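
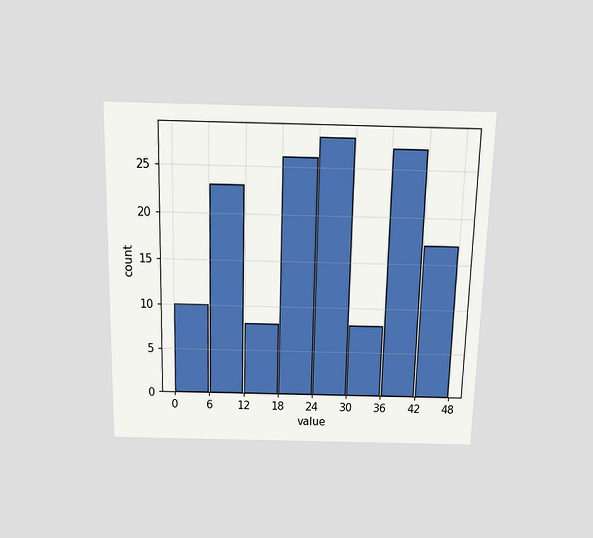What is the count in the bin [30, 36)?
8

The chart is viewed slightly from above. The [30, 36) bin has height 8.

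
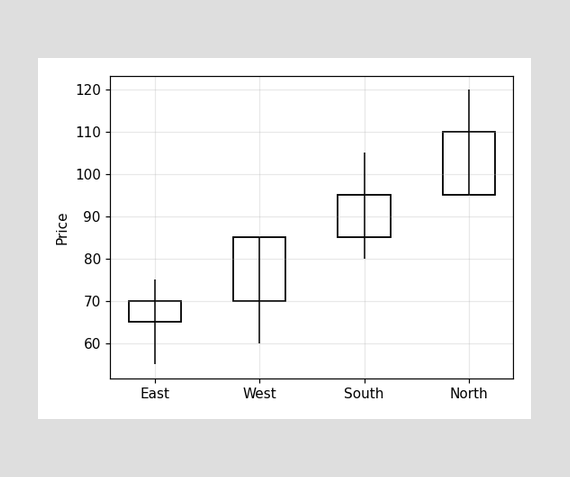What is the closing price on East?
70

The East candle closes at 70.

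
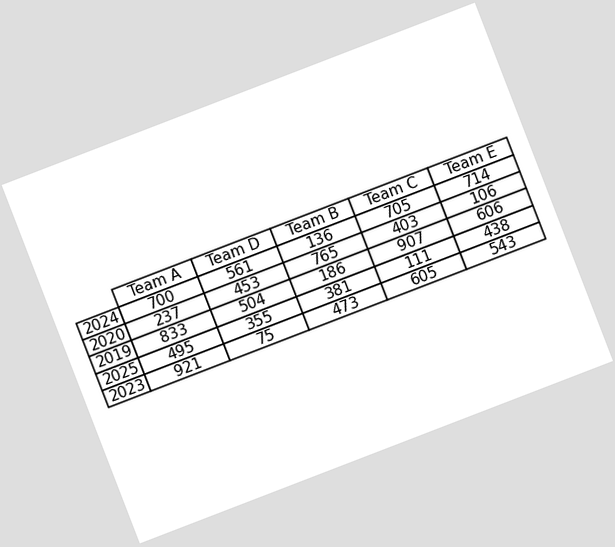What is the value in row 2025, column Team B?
The chart is tilted about 21° counter-clockwise. The (2025, Team B) cell reads 381.

381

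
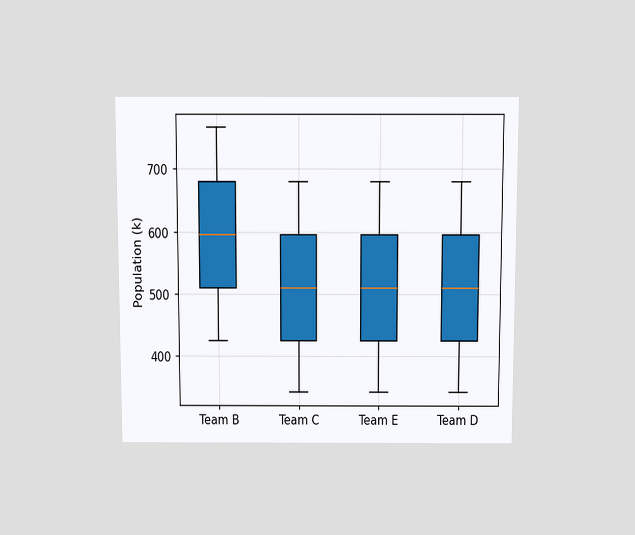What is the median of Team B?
595k

The chart is viewed slightly from above. The median line in the Team B box sits at 595k.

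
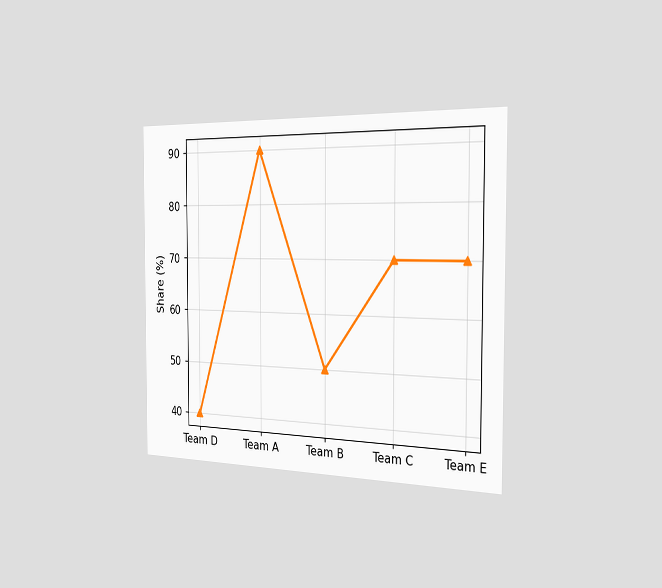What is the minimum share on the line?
The chart is viewed slightly from the right. The lowest point is at Team D, and reading across to the y-axis gives 40%.

40%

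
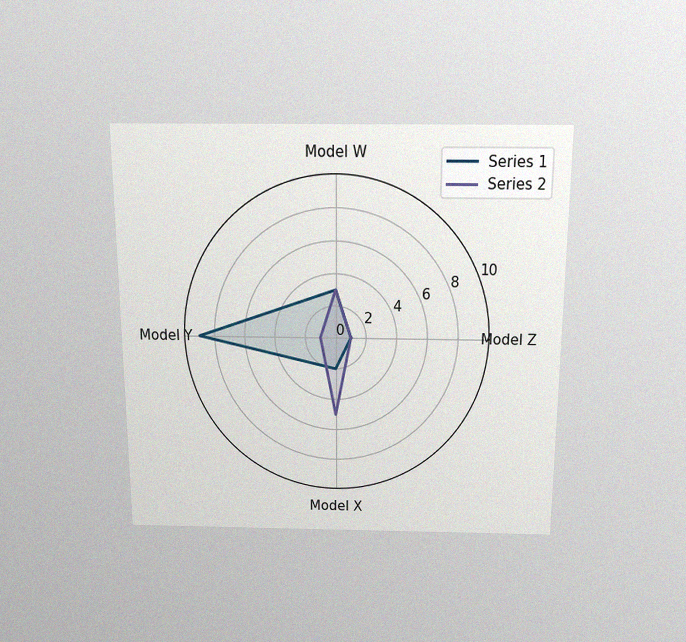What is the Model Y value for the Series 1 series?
9

The chart is viewed slightly from above, with some photo noise. On the Model Y axis, Series 1 reaches 9.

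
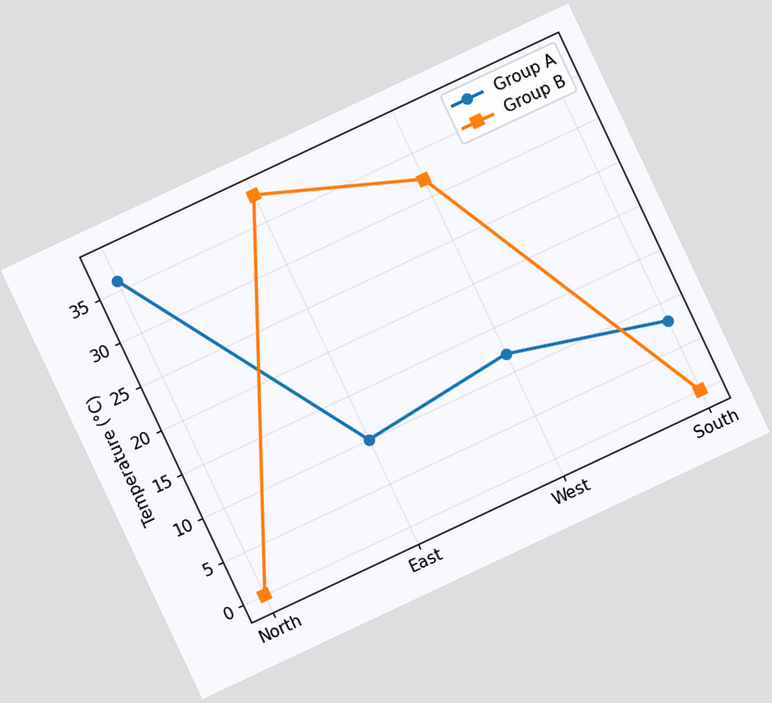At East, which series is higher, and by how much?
Group B, by 28°C

The chart is tilted about 25° counter-clockwise. At East, Group B sits above the other line by 28°C.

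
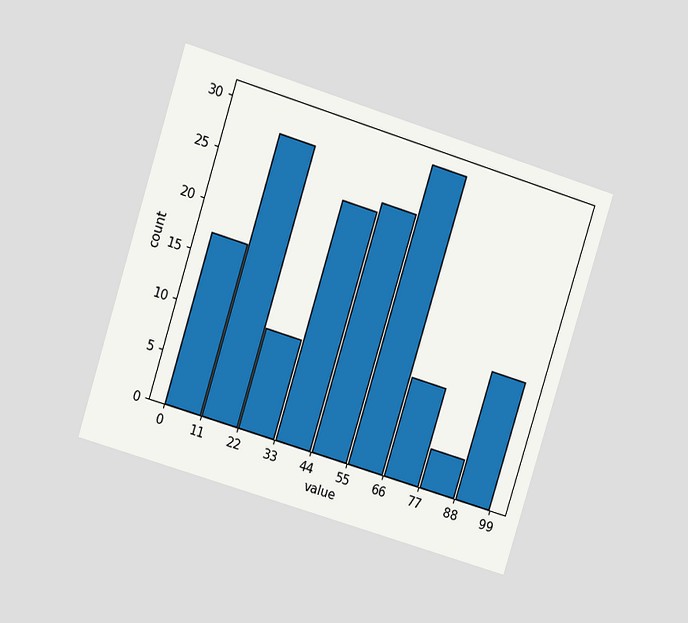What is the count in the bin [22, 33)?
10

The chart is tilted about 17° clockwise and viewed at a slight angle. The [22, 33) bin has height 10.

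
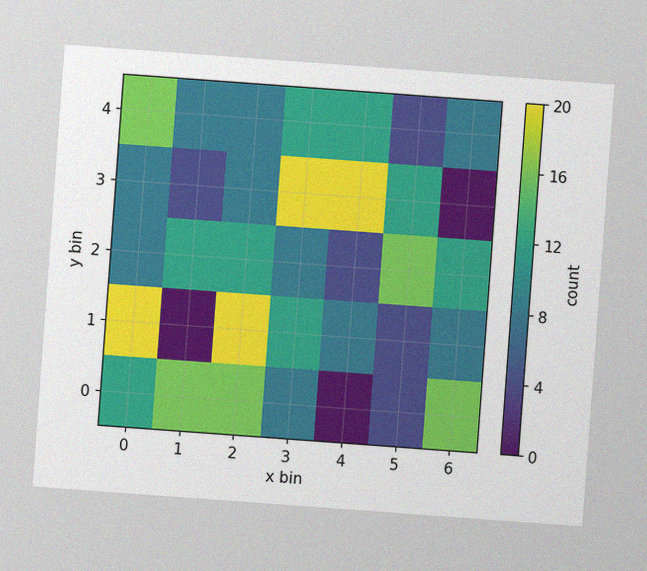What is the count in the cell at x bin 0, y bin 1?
The chart is tilted about 4° clockwise, with some photo noise. Matching the cell (0, 1) against the colorbar gives 20.

20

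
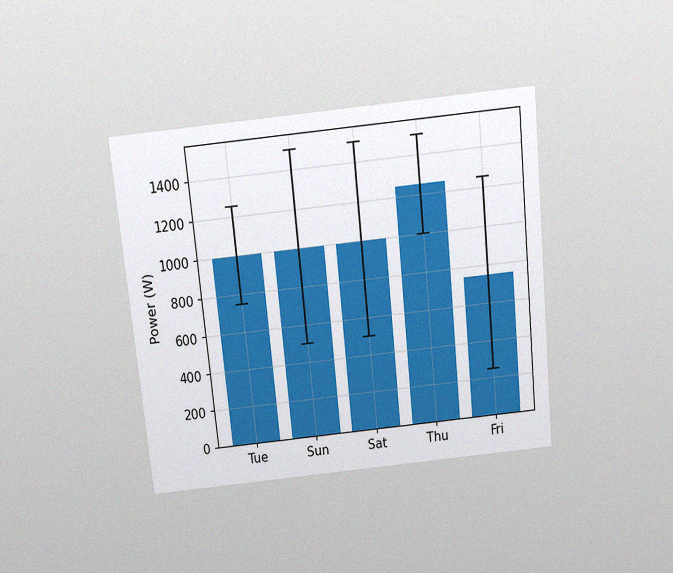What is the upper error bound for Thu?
1500W

The chart is tilted about 6° counter-clockwise and viewed slightly from above, with some photo noise. The Thu bar's upper whisker reaches 1500W.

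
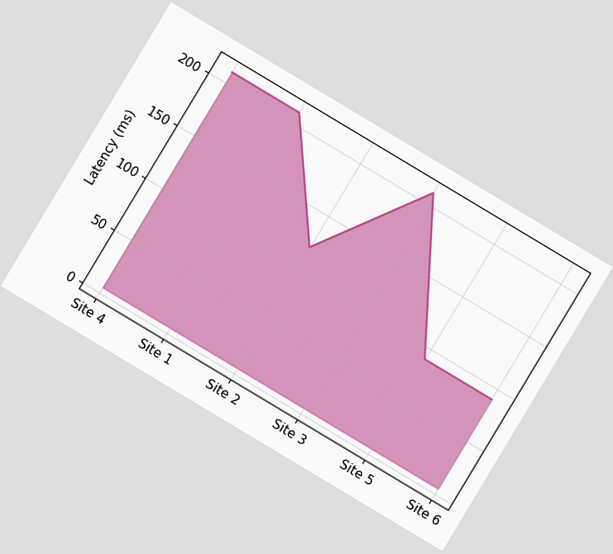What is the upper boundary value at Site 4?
The chart is tilted about 31° clockwise. At Site 4 the upper boundary is at 210ms.

210ms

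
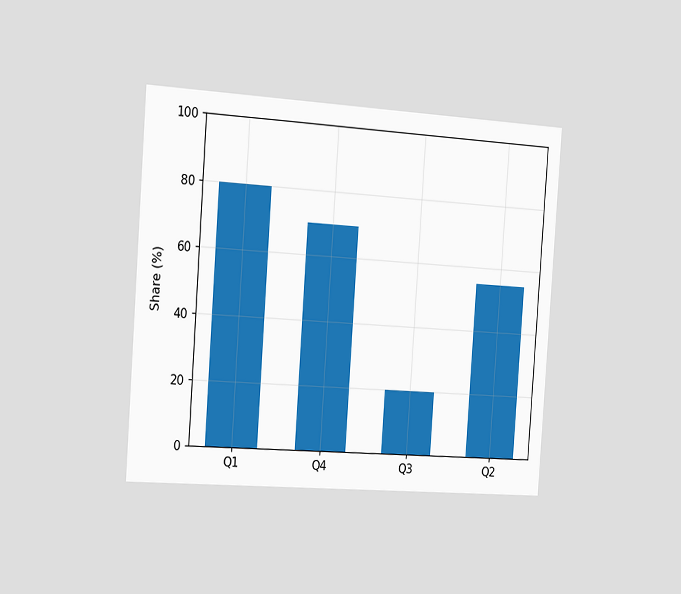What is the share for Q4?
70%

The chart is tilted about 4° clockwise and viewed slightly from the left. Reading along the chart's y-axis, the Q4 bar reaches 70%.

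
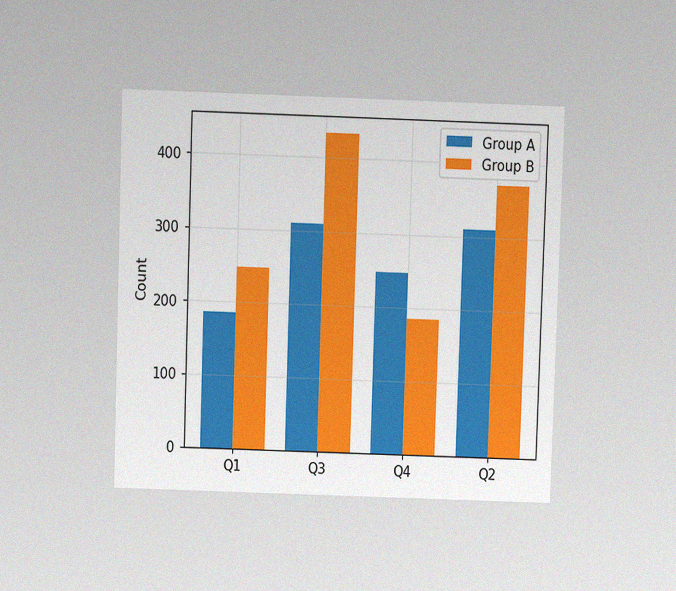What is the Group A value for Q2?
The chart is viewed at a slight angle, with some photo noise. The Group A bar at Q2 reaches 310 on the y-axis.

310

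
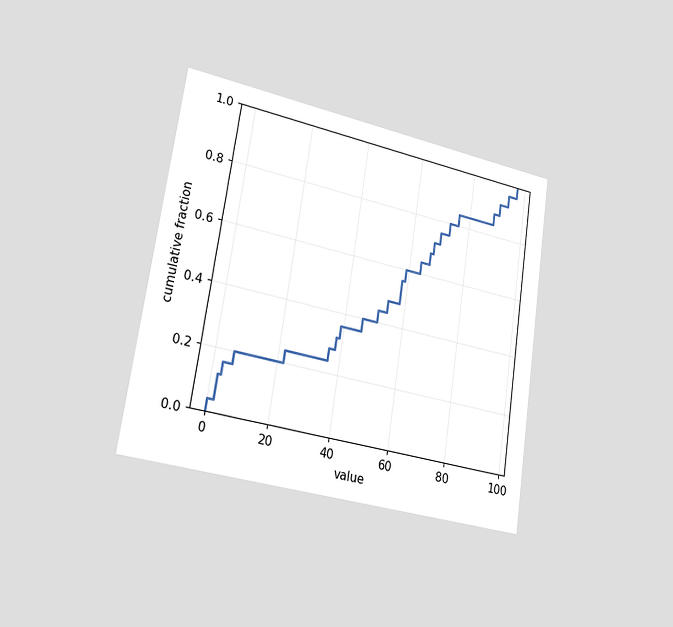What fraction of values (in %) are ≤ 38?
32%

The chart is tilted about 8° clockwise and viewed slightly from the left. At x=38 the ECDF step is at 32%.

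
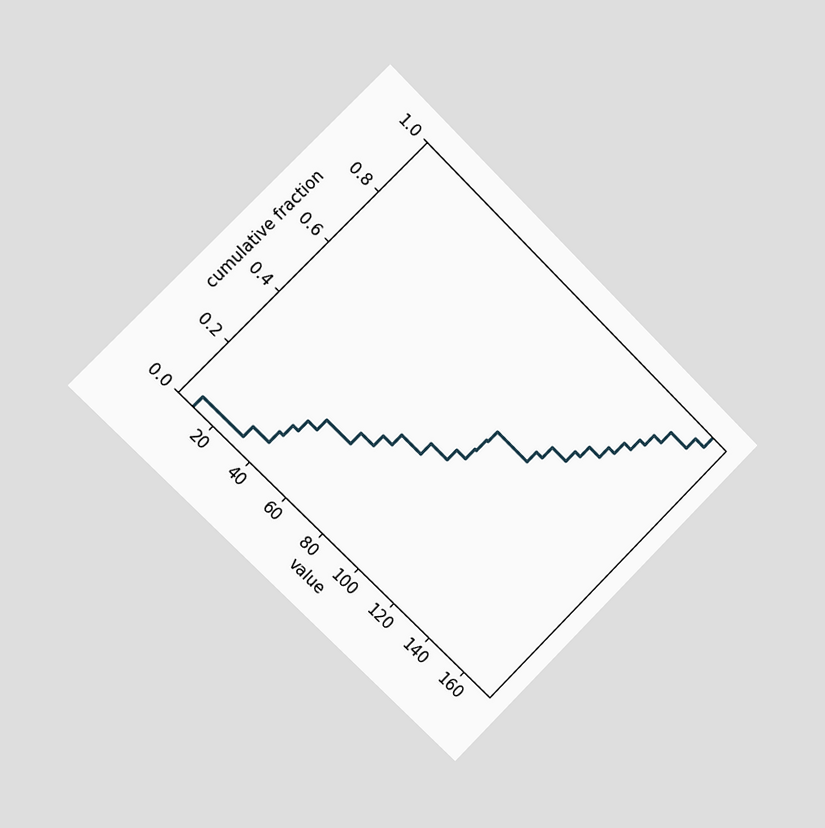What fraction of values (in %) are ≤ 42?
16%

The chart is tilted about 45° clockwise and viewed slightly from the left. At x=42 the ECDF step is at 16%.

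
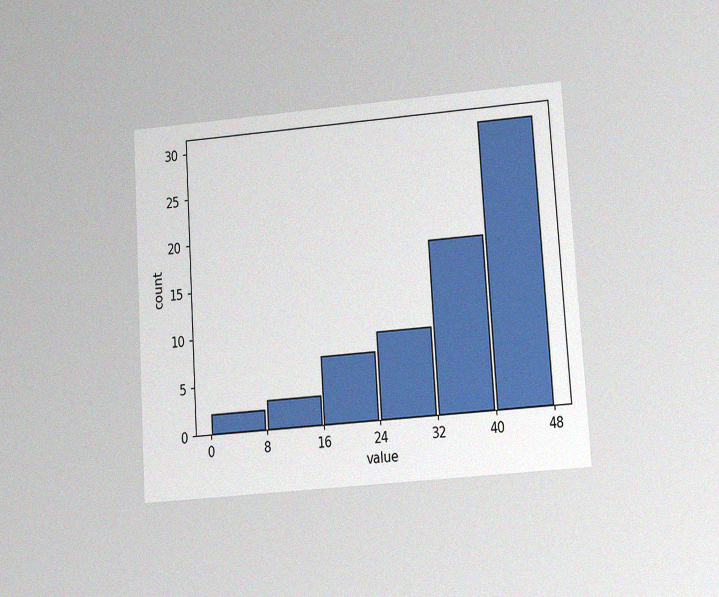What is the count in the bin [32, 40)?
The chart is tilted about 4° counter-clockwise and viewed at a slight angle, with some photo noise. The [32, 40) bin has height 18.

18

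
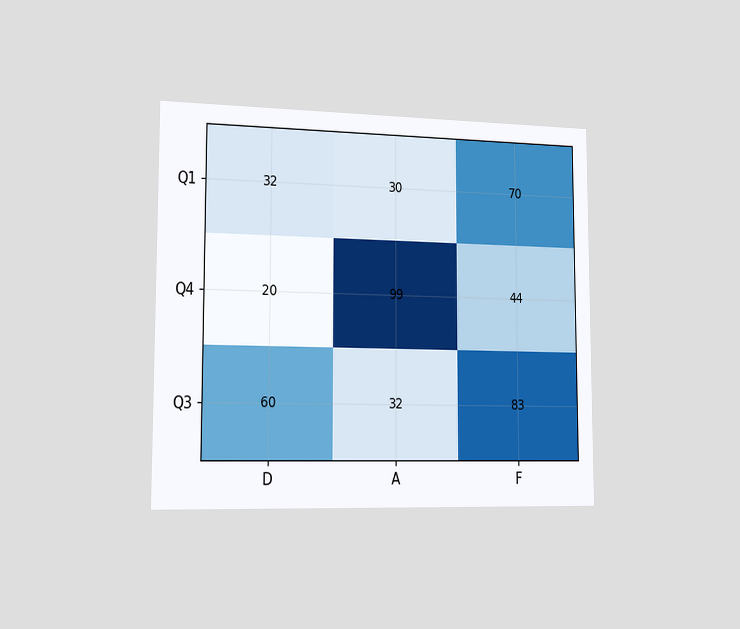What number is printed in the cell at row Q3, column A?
32

The chart is viewed slightly from the left. The (Q3, A) cell reads 32.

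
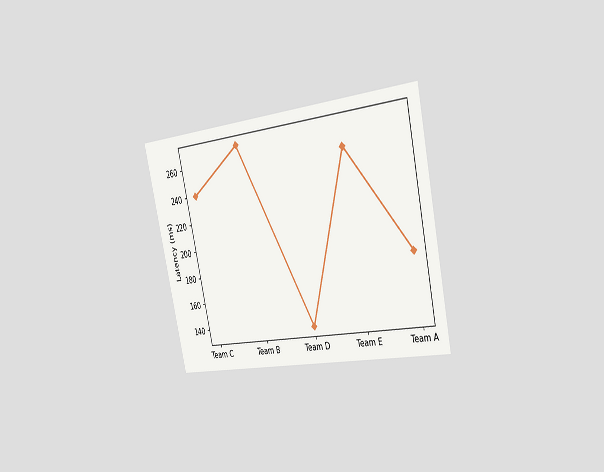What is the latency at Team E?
The chart is tilted about 12° counter-clockwise and viewed slightly from the right. At Team E, the line is at 255ms.

255ms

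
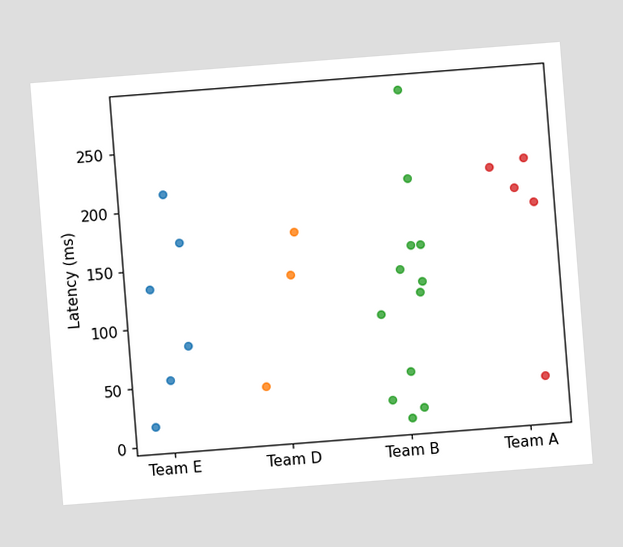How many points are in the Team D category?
3

The chart is tilted about 4° counter-clockwise. Counting the markers in the Team D column gives 3.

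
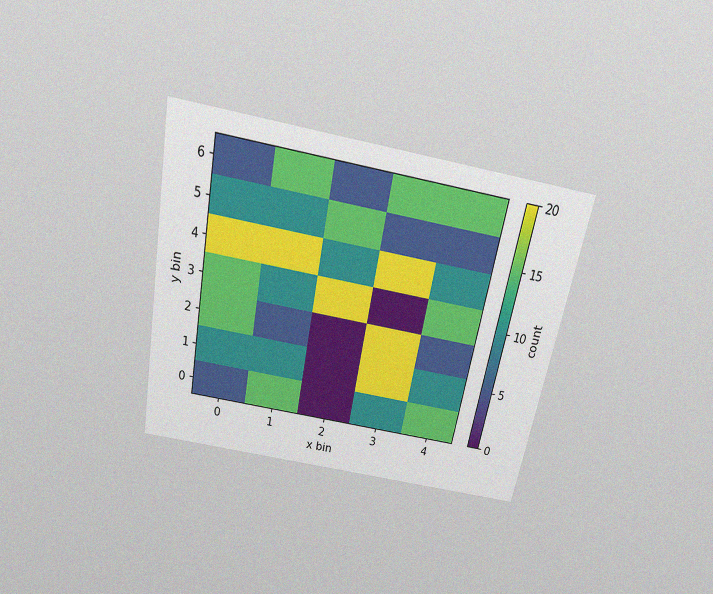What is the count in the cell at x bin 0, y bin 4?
The chart is tilted about 11° clockwise and viewed slightly from above, with some photo noise. Matching the cell (0, 4) against the colorbar gives 20.

20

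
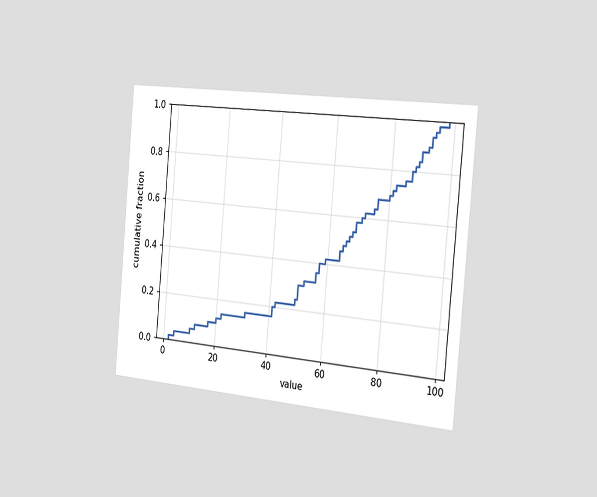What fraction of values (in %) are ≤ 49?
24%

The chart is tilted about 5° clockwise and viewed slightly from the right. At x=49 the ECDF step is at 24%.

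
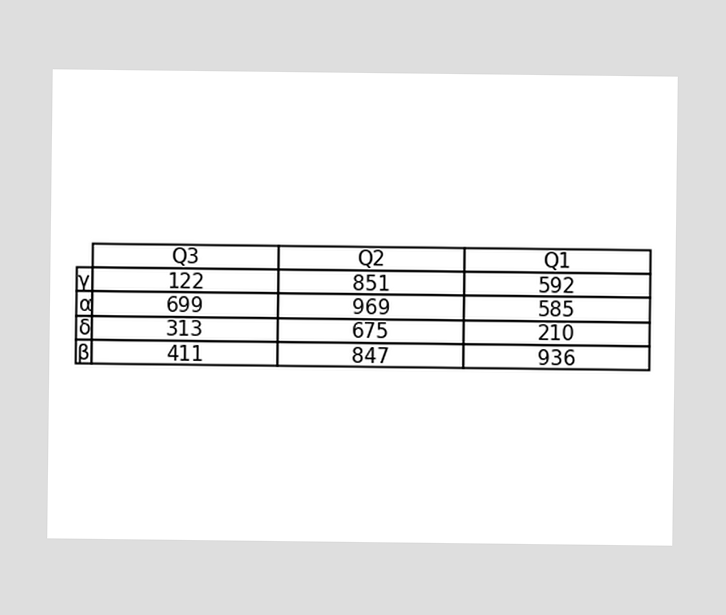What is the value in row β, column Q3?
The (β, Q3) cell reads 411.

411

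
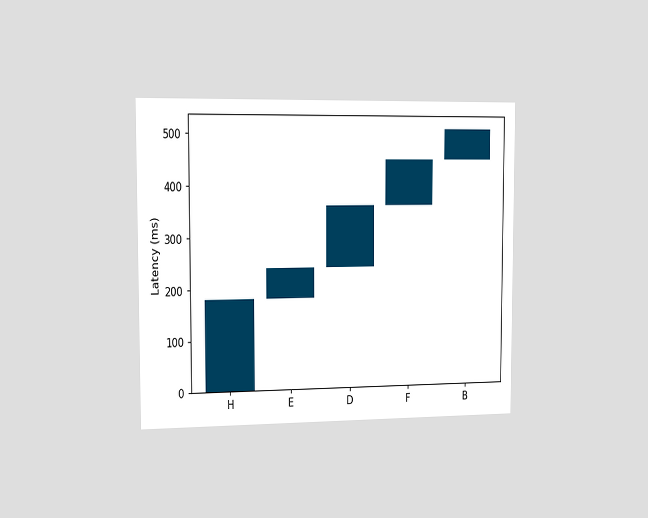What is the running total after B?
The chart is viewed slightly from the left. After B the running total reaches 510ms.

510ms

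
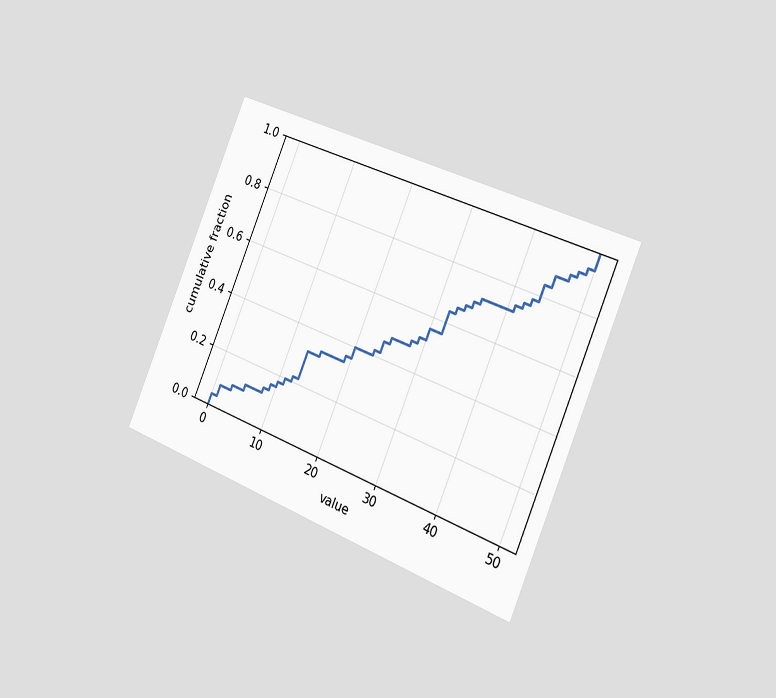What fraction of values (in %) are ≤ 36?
The chart is tilted about 23° clockwise and viewed slightly from the right. At x=36 the ECDF step is at 72%.

72%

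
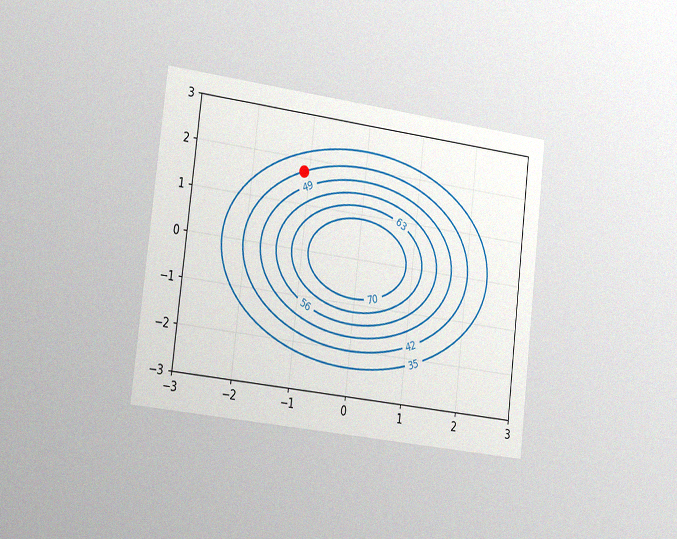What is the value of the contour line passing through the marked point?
42

The chart is tilted about 7° clockwise and viewed slightly from the left, with some photo noise. The marked point sits on the contour labelled 42.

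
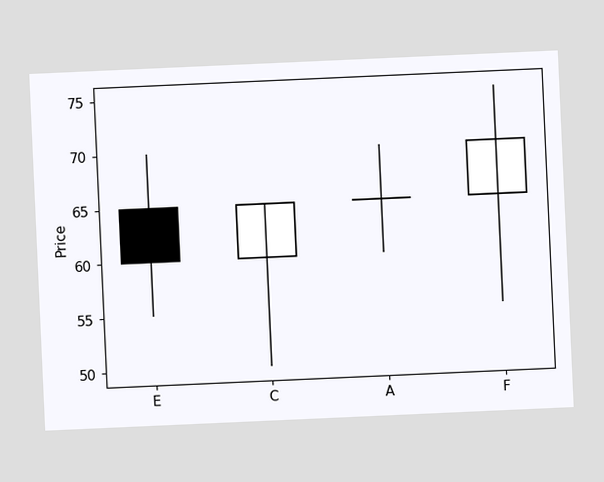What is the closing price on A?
The chart is tilted about 3° counter-clockwise. The A candle closes at 65.

65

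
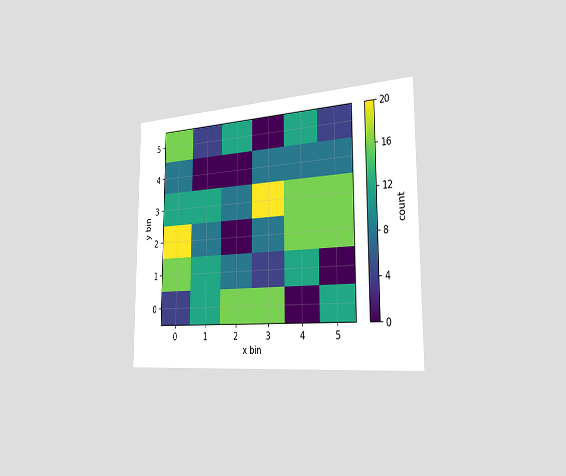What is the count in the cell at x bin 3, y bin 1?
4

The chart is viewed slightly from the right. Matching the cell (3, 1) against the colorbar gives 4.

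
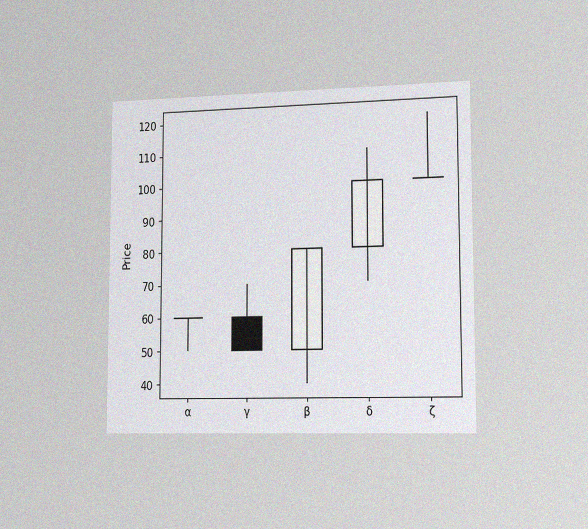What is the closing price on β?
80

The chart is viewed slightly from the right, with some photo noise. The β candle closes at 80.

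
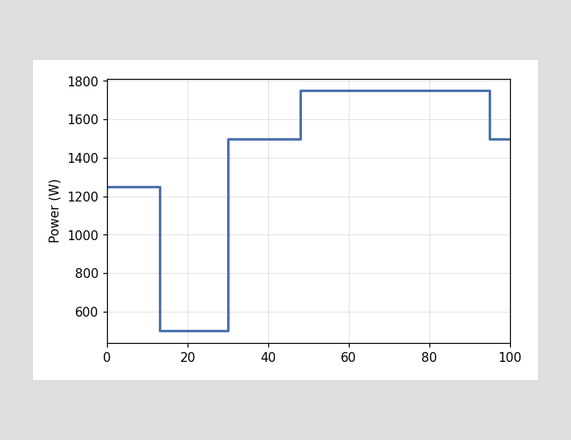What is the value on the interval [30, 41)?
On [30, 41) the step sits at 1500W.

1500W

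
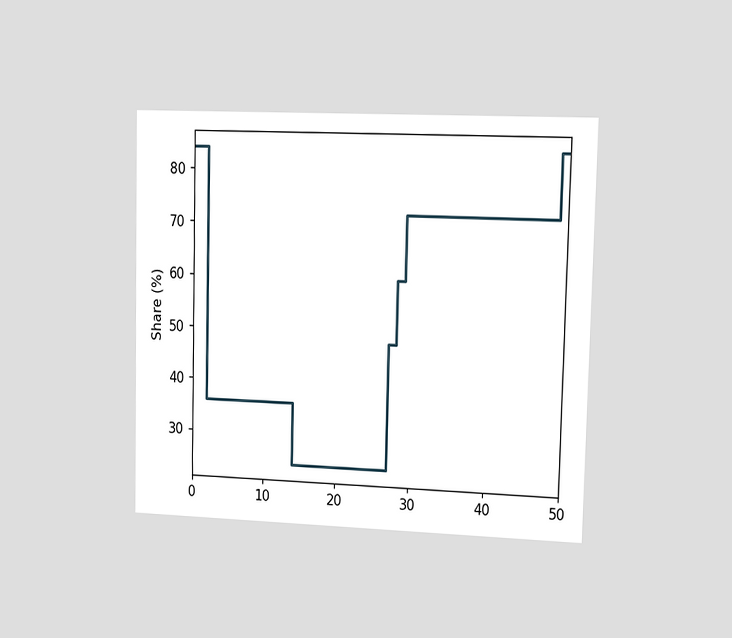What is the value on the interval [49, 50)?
The chart is viewed slightly from the right. On [49, 50) the step sits at 84%.

84%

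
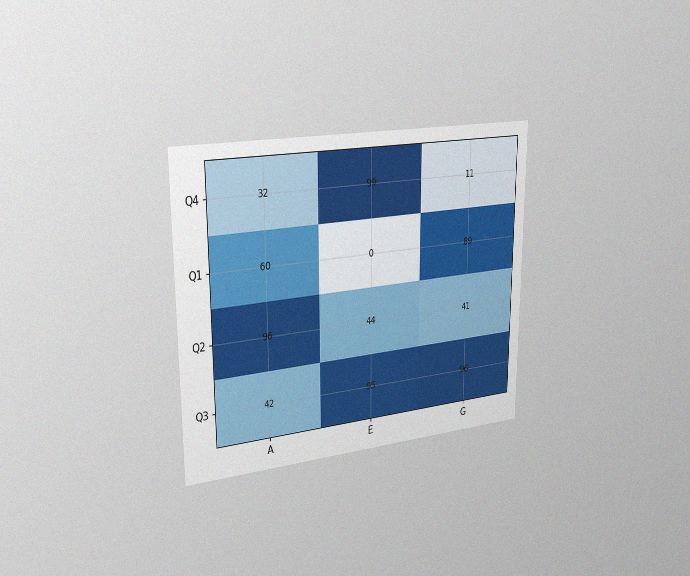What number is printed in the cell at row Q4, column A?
32

The chart is viewed slightly from the left, with some photo noise. The (Q4, A) cell reads 32.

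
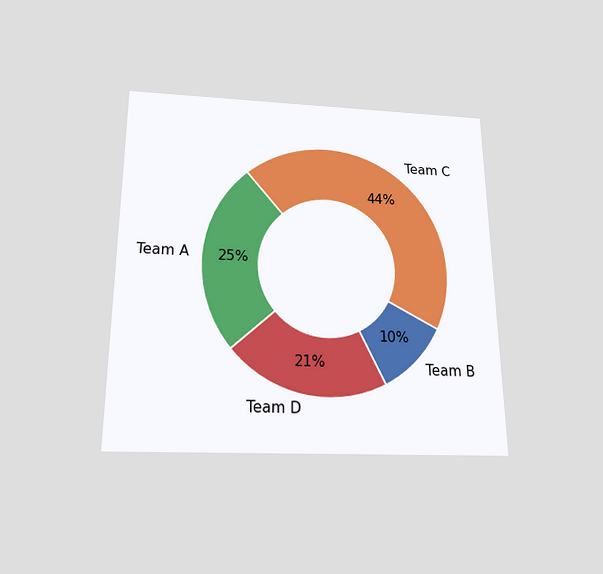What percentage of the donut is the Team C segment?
44%

The chart is viewed slightly from below. The Team C segment takes up 44% of the ring.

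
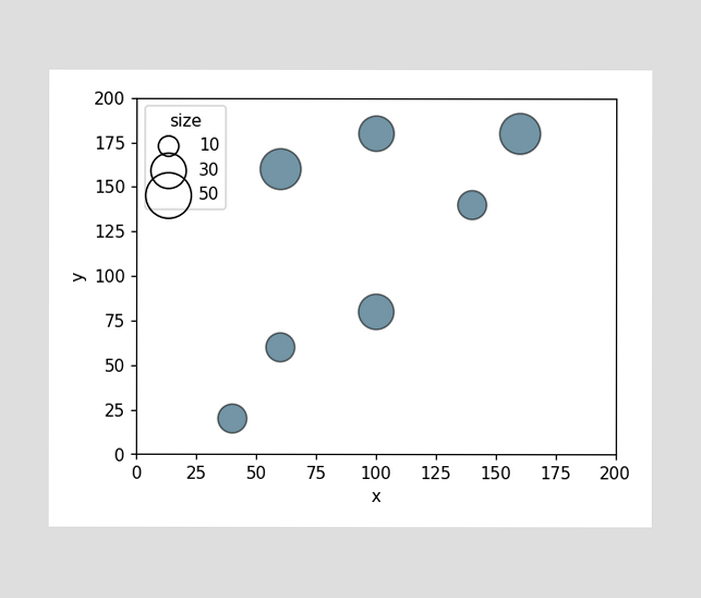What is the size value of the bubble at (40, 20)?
20

Matching the bubble at (40, 20) against the size legend gives 20.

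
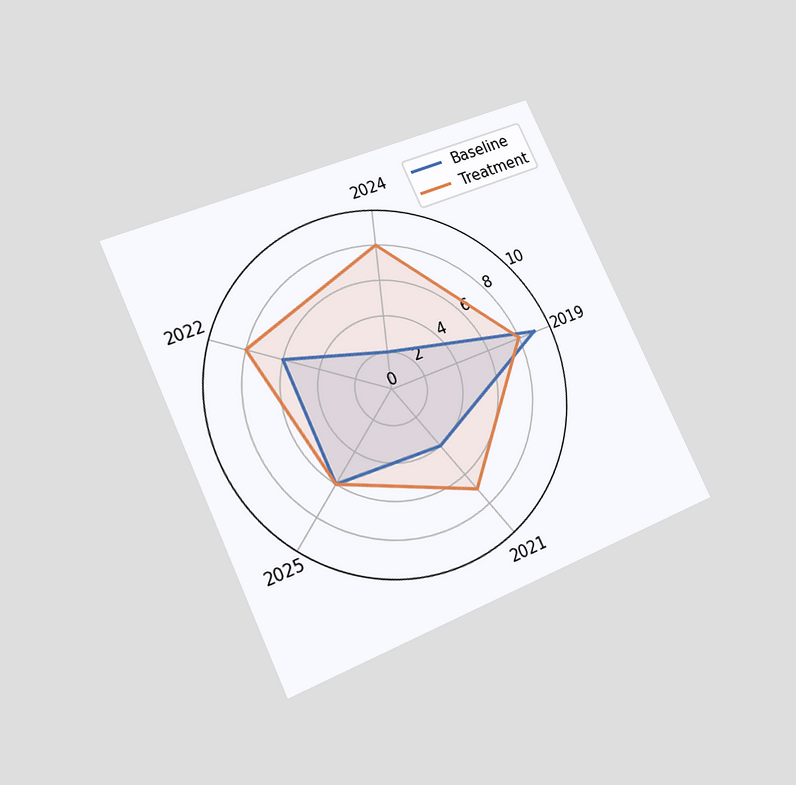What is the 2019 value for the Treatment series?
The chart is tilted about 25° counter-clockwise and viewed at a slight angle. On the 2019 axis, Treatment reaches 8.

8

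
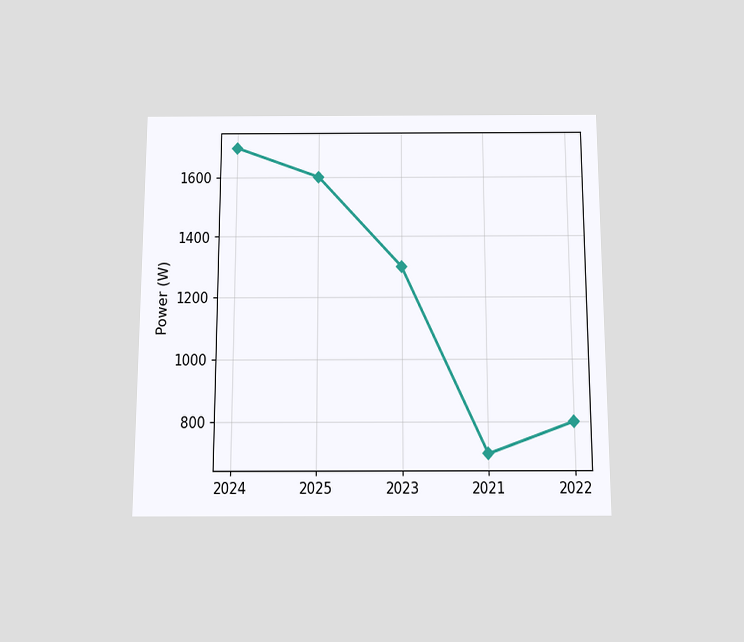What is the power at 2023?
1300W

The chart is viewed slightly from below. At 2023, the line is at 1300W.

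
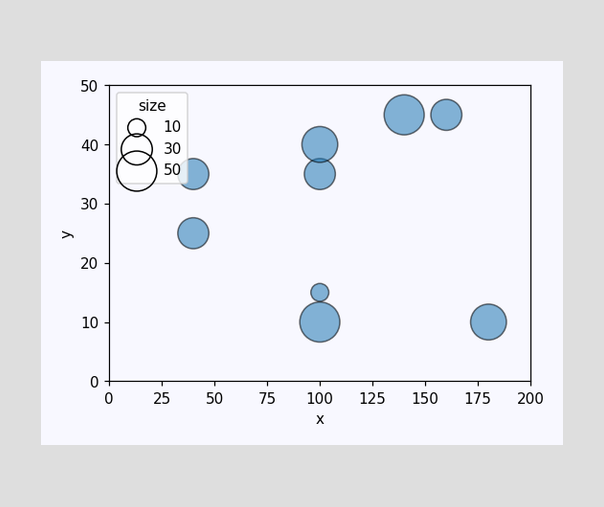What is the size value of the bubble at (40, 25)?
30

Matching the bubble at (40, 25) against the size legend gives 30.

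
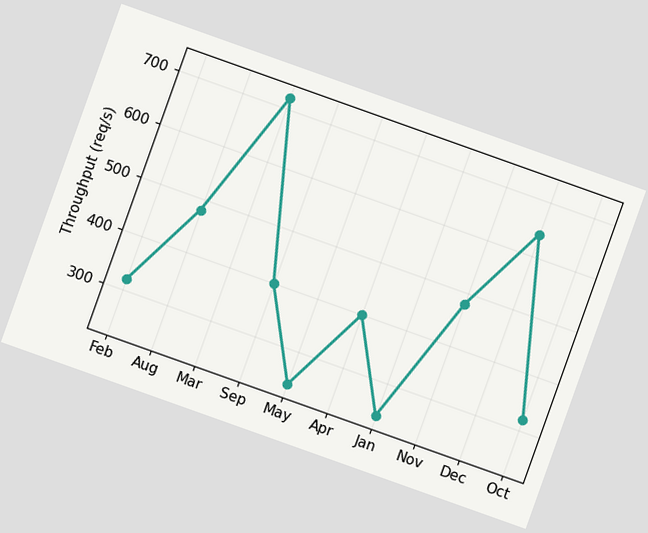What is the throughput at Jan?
240req/s

The chart is tilted about 20° clockwise. At Jan, the line is at 240req/s.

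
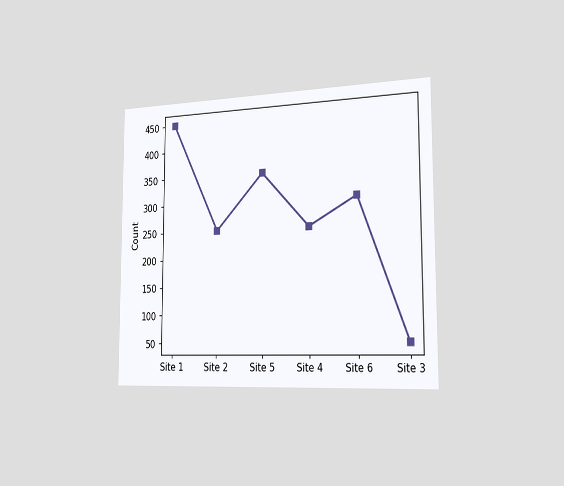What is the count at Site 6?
The chart is viewed slightly from the right. At Site 6, the line is at 300.

300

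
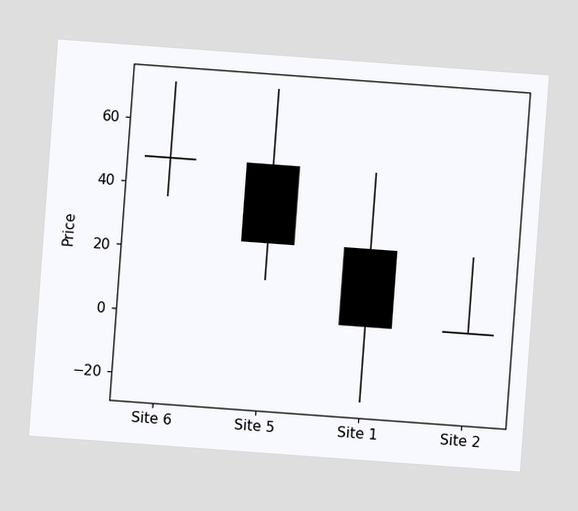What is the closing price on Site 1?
The chart is tilted about 4° clockwise. The Site 1 candle closes at 0.

0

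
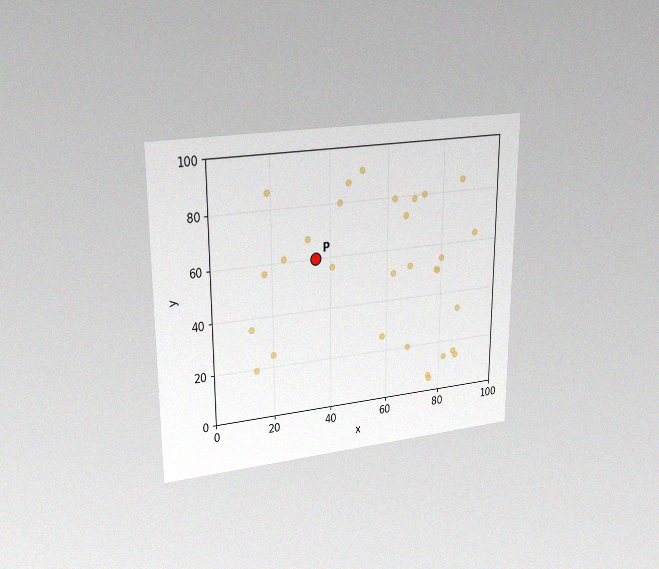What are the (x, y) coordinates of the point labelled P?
The chart is viewed at a slight angle, with some photo noise. Following the gridlines from P to each axis, P sits at (35, 60).

(35, 60)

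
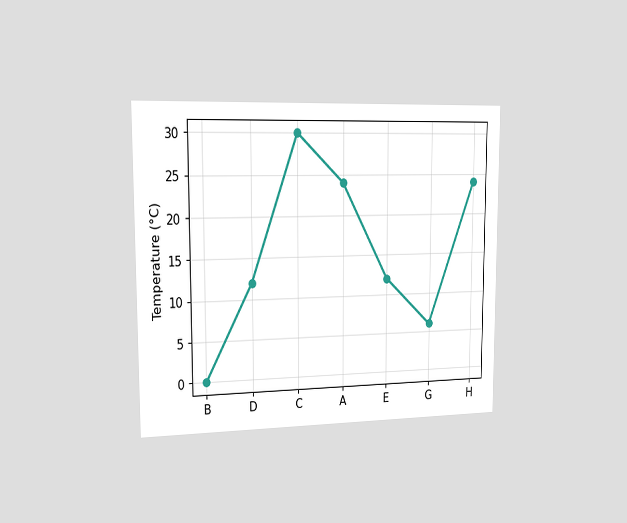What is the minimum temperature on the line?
The chart is viewed slightly from the left. The lowest point is at B, and reading across to the y-axis gives 0°C.

0°C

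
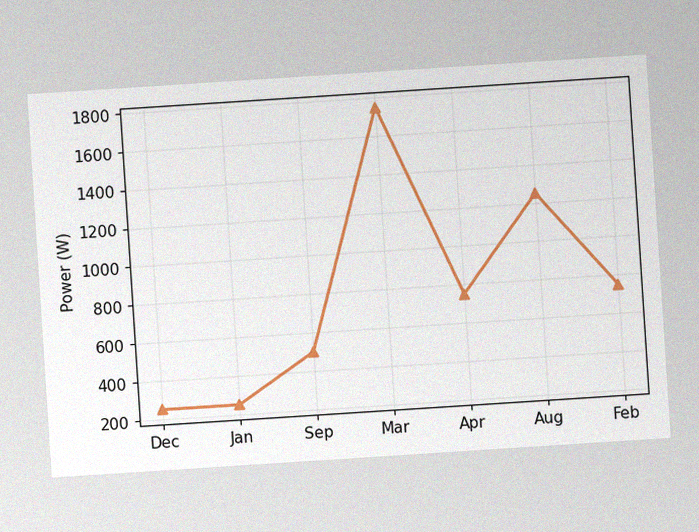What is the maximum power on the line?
1750W

The chart is tilted about 4° counter-clockwise, with some photo noise. The highest point is at Mar, and reading across to the y-axis gives 1750W.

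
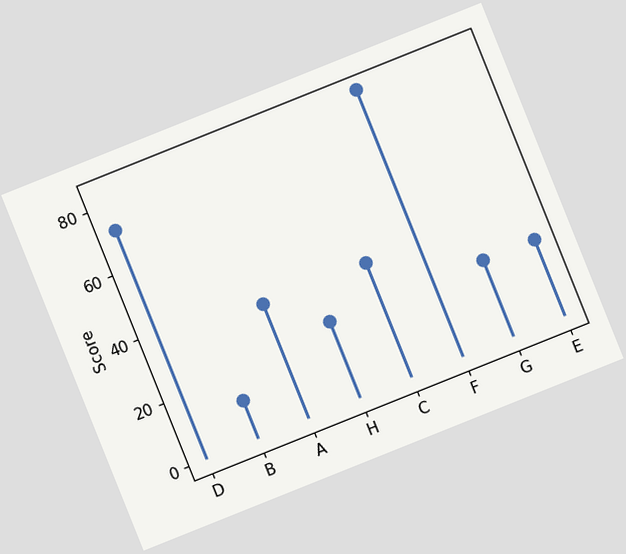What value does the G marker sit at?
24

The chart is tilted about 22° counter-clockwise. The G marker sits at 24.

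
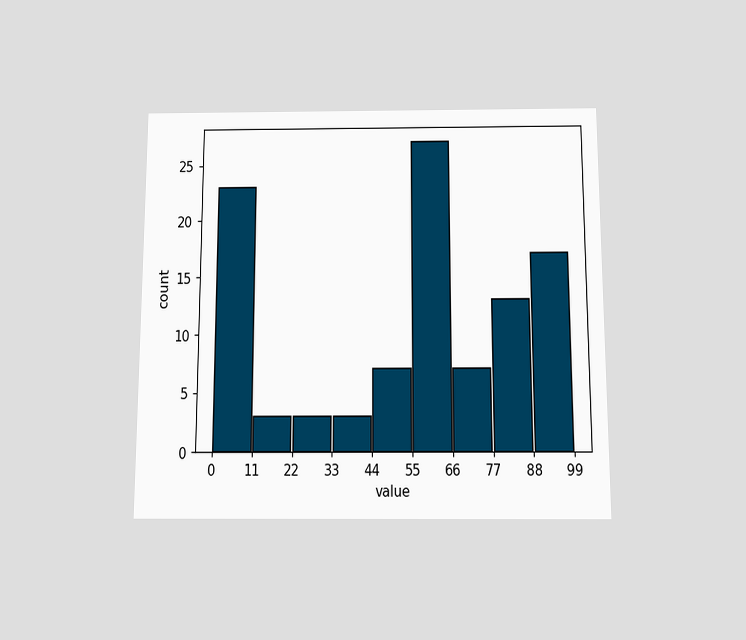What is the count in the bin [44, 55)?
7

The chart is viewed slightly from below. The [44, 55) bin has height 7.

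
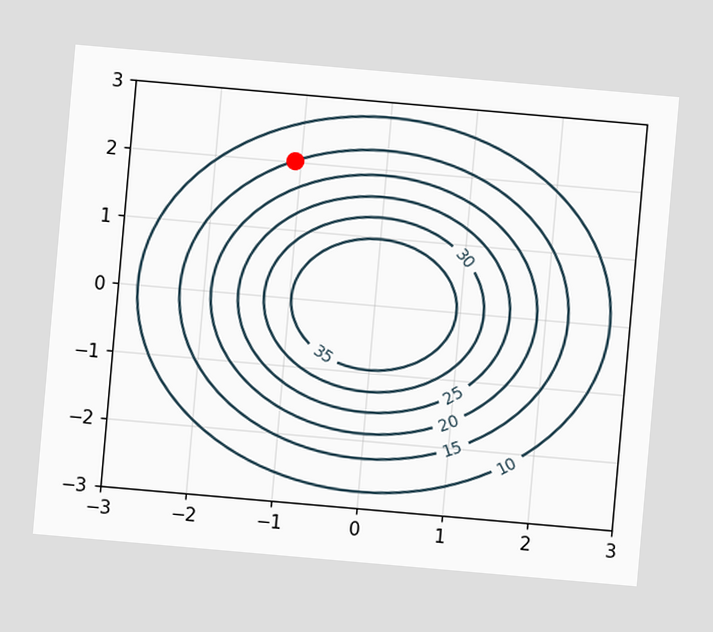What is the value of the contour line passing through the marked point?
15

The chart is tilted about 5° clockwise. The marked point sits on the contour labelled 15.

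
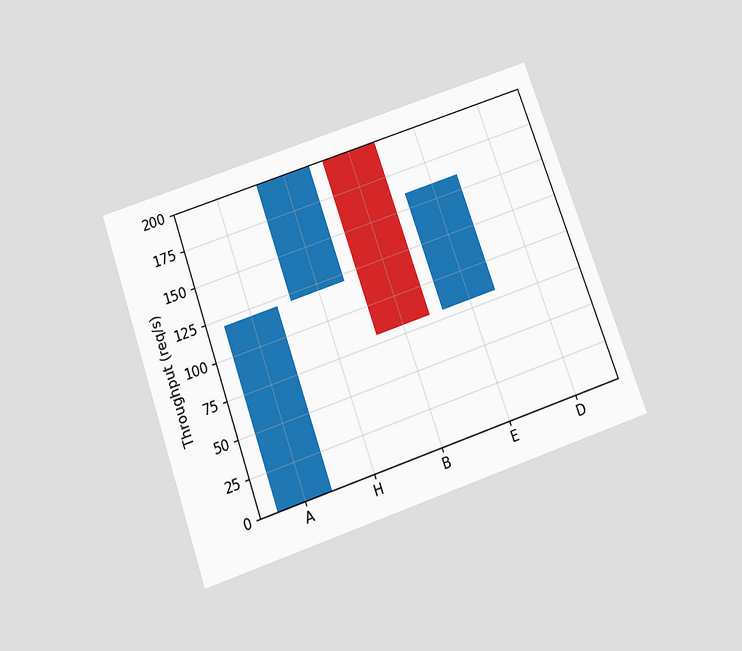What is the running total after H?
The chart is tilted about 19° counter-clockwise and viewed slightly from below. After H the running total reaches 200req/s.

200req/s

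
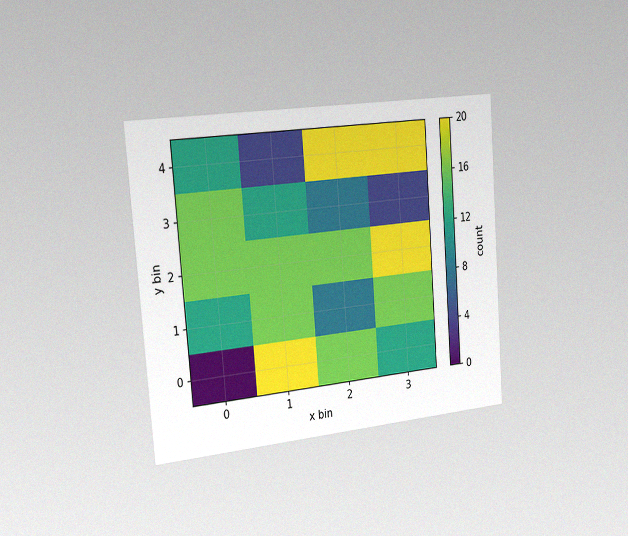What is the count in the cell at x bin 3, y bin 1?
The chart is tilted about 4° counter-clockwise and viewed slightly from the left, with some photo noise. Matching the cell (3, 1) against the colorbar gives 16.

16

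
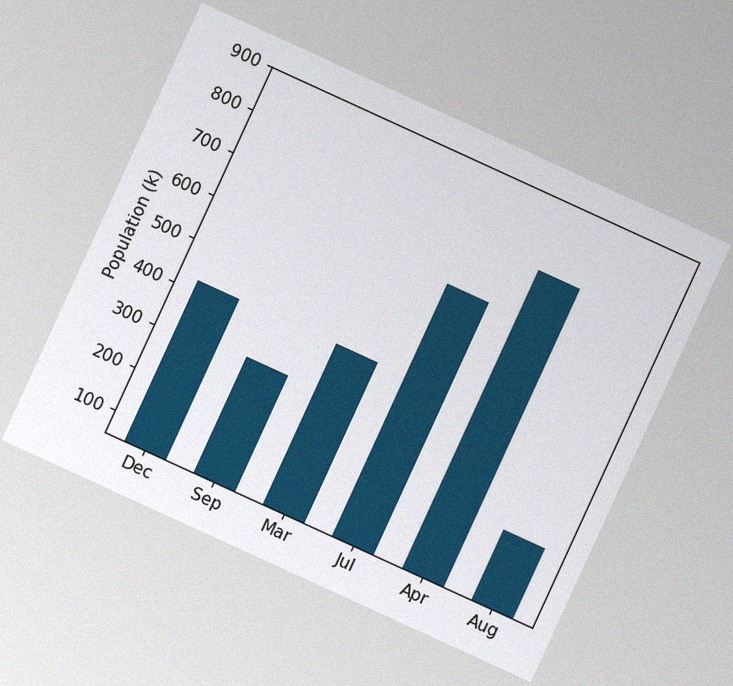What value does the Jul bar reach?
The chart is tilted about 25° clockwise, with some photo noise. Reading along the chart's y-axis, the Jul bar reaches 636k.

636k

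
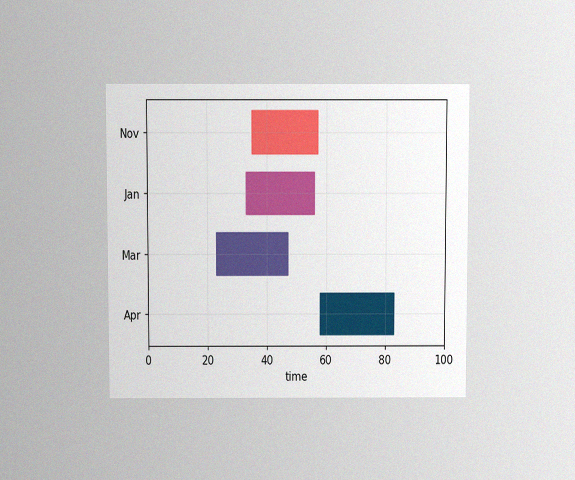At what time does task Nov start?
The chart is viewed slightly from above, with some photo noise. The Nov bar begins at t=35.

35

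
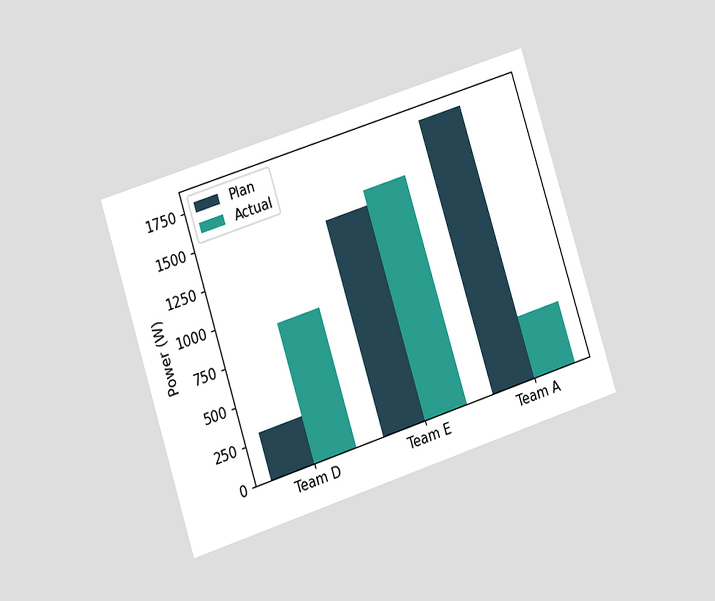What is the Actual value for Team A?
400W

The chart is tilted about 18° counter-clockwise and viewed at a slight angle. The Actual bar at Team A reaches 400W on the y-axis.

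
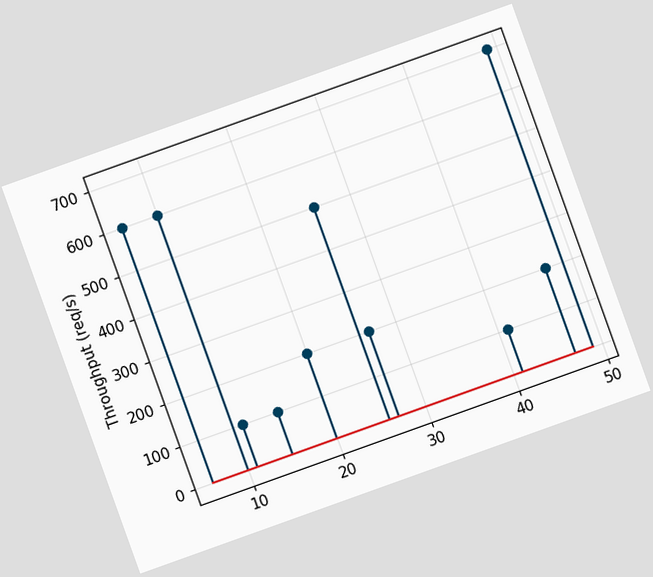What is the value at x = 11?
The chart is tilted about 20° counter-clockwise. The stem at x=11 reaches 100req/s.

100req/s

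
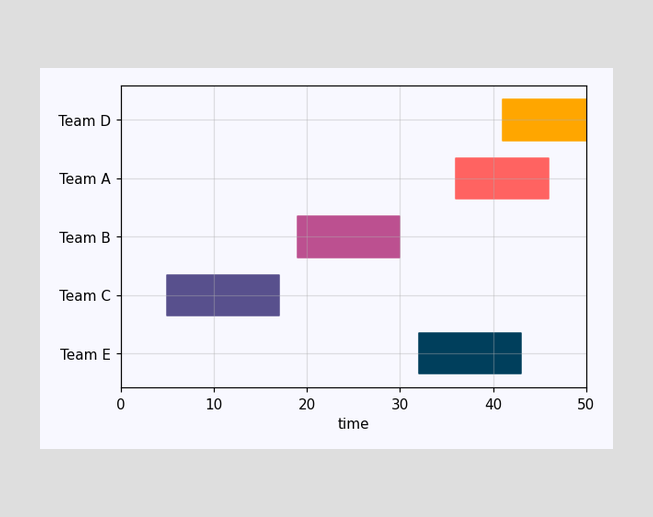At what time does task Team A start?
36

The Team A bar begins at t=36.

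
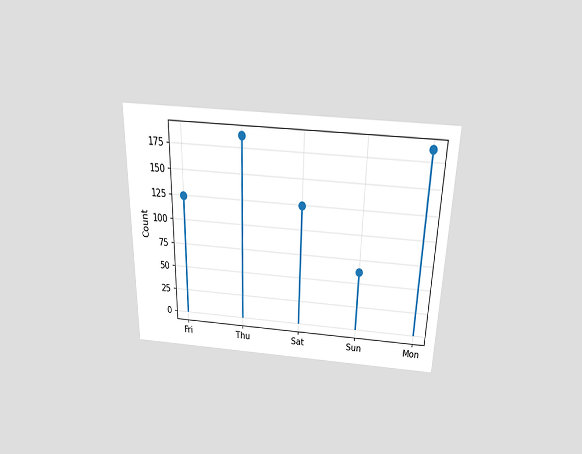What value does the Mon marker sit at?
The chart is viewed slightly from above. The Mon marker sits at 186.

186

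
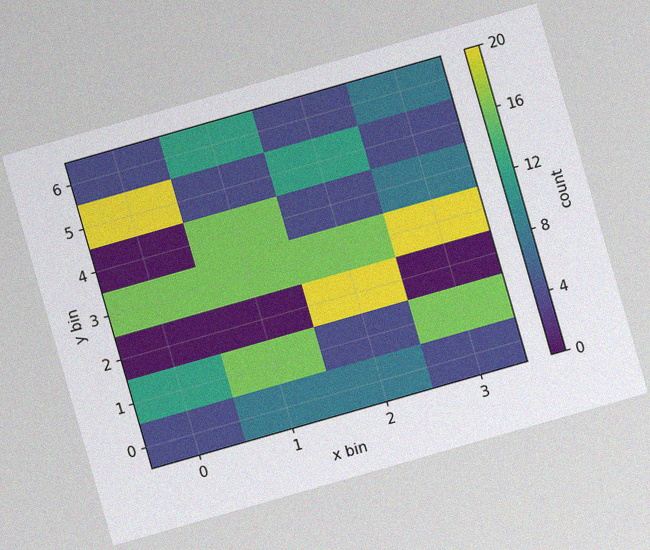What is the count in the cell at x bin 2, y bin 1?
The chart is tilted about 16° counter-clockwise, with some photo noise. Matching the cell (2, 1) against the colorbar gives 4.

4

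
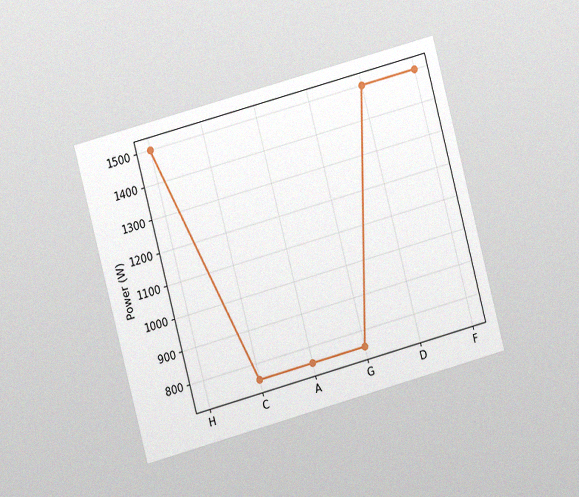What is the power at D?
The chart is tilted about 15° counter-clockwise and viewed slightly from the left, with some photo noise. At D, the line is at 1500W.

1500W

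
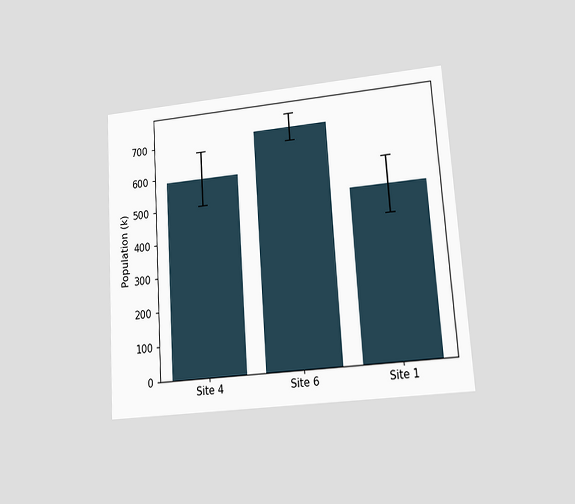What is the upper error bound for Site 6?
756k

The chart is tilted about 4° counter-clockwise and viewed at a slight angle. The Site 6 bar's upper whisker reaches 756k.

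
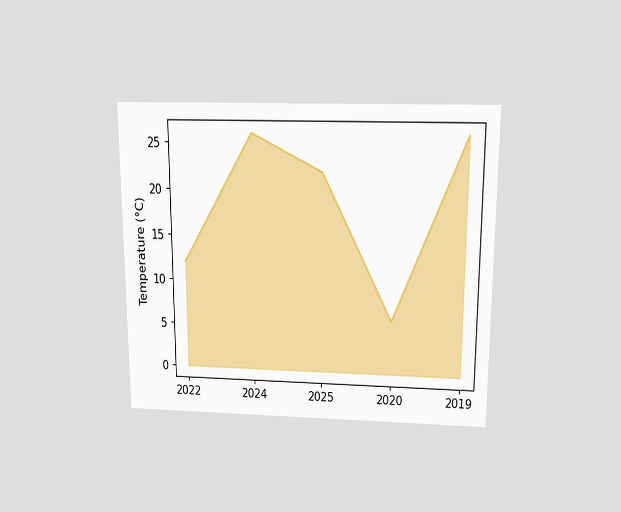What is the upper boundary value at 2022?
12°C

The chart is viewed slightly from above. At 2022 the upper boundary is at 12°C.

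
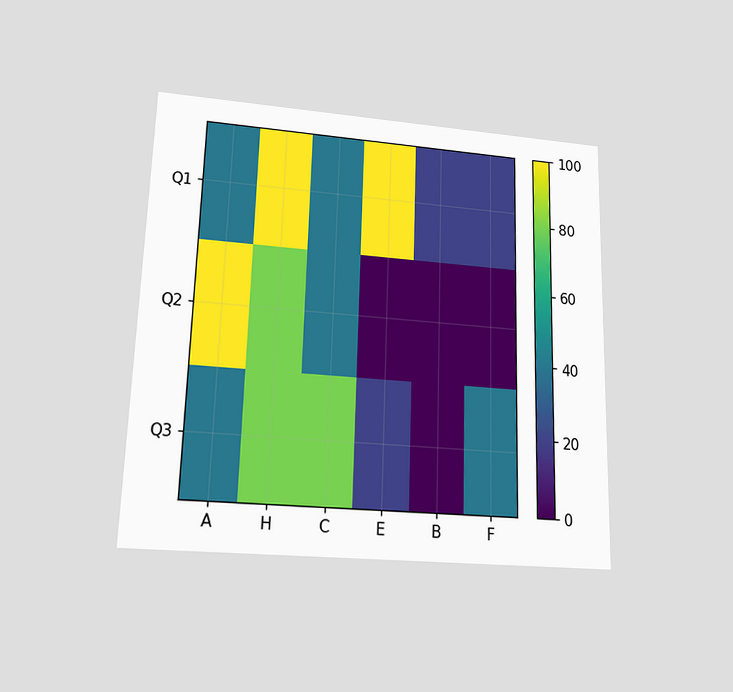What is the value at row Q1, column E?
100

The chart is viewed slightly from below. Matching cell (Q1, E) against the colorbar gives 100.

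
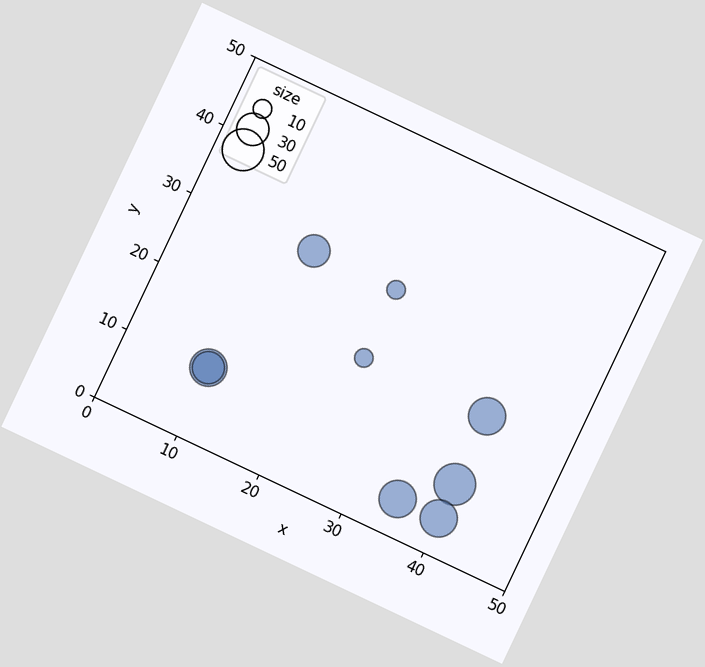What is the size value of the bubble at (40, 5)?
The chart is tilted about 25° clockwise. Matching the bubble at (40, 5) against the size legend gives 40.

40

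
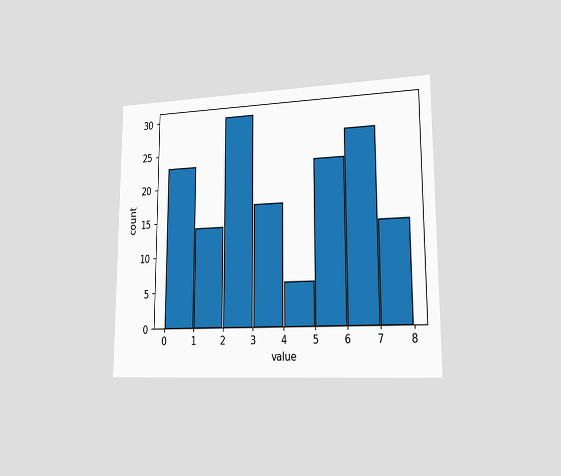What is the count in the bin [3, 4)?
17

The chart is viewed slightly from the right. The [3, 4) bin has height 17.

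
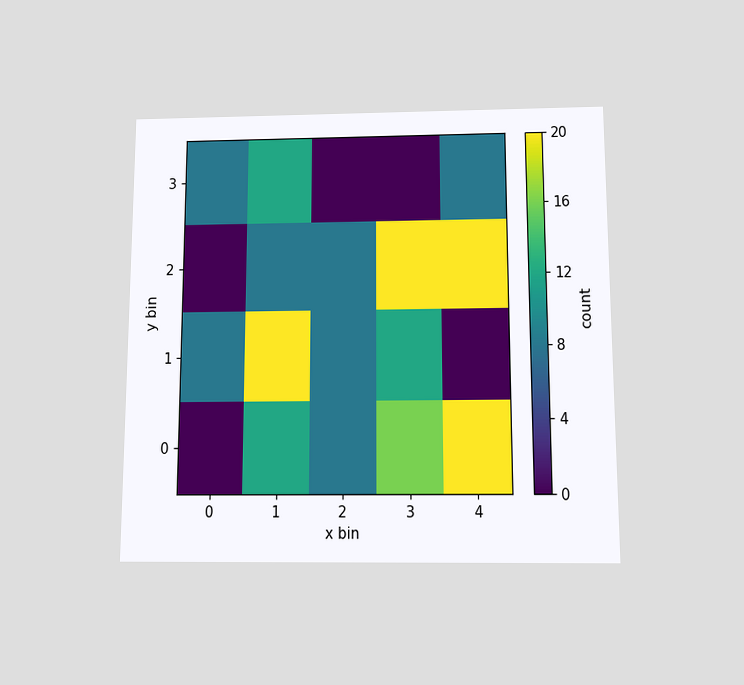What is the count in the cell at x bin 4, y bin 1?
The chart is viewed slightly from below. Matching the cell (4, 1) against the colorbar gives 0.

0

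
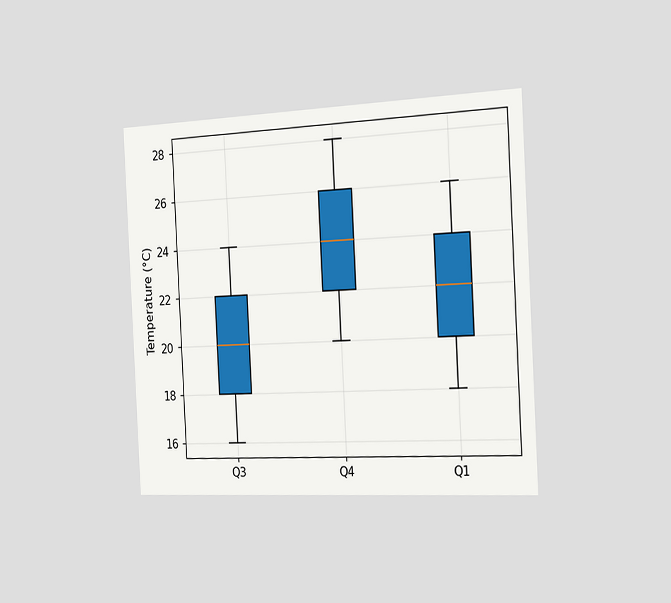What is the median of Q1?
The chart is tilted about 3° counter-clockwise and viewed slightly from the right. The median line in the Q1 box sits at 22°C.

22°C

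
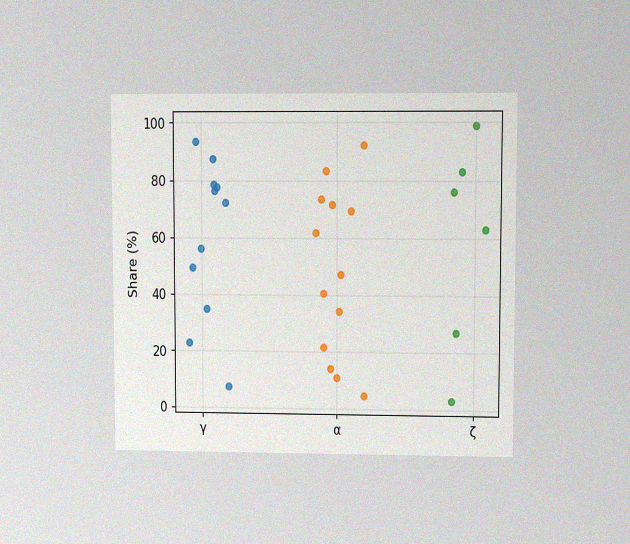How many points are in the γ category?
The chart is viewed at a slight angle, with some photo noise. Counting the markers in the γ column gives 11.

11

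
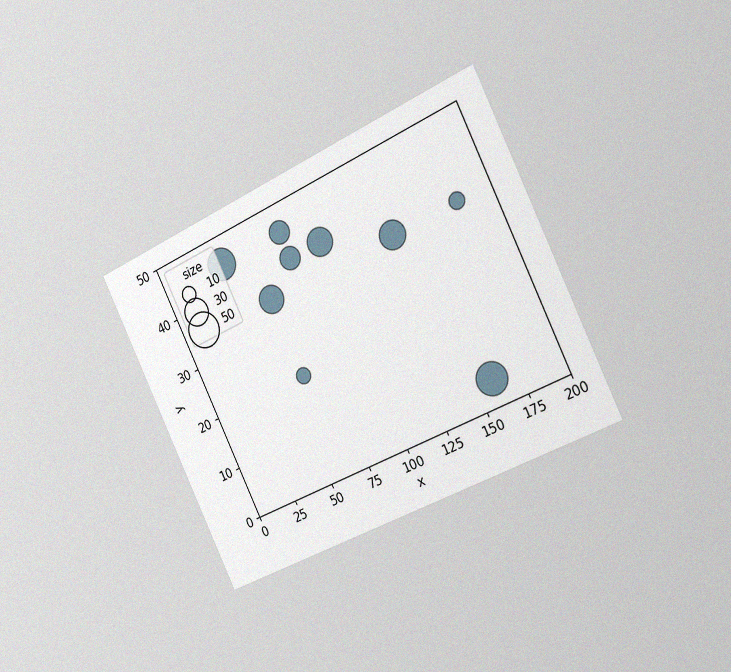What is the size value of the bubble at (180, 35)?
10

The chart is tilted about 26° counter-clockwise and viewed slightly from the right, with some photo noise. Matching the bubble at (180, 35) against the size legend gives 10.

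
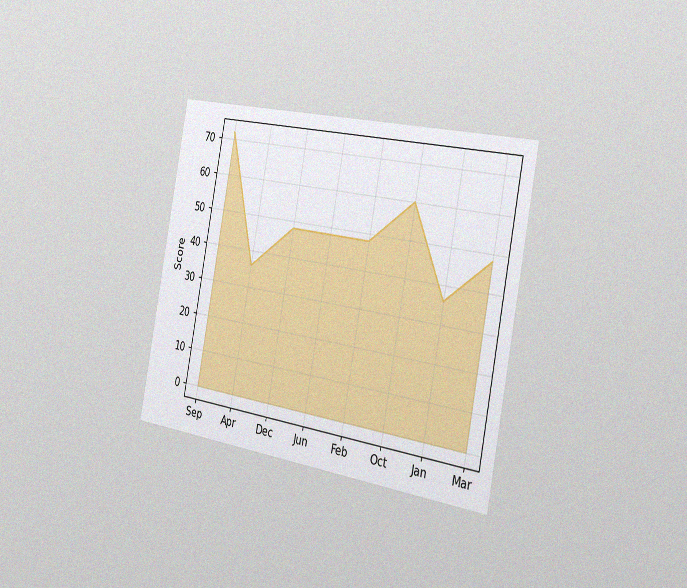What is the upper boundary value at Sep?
72

The chart is tilted about 11° clockwise and viewed slightly from the right, with some photo noise. At Sep the upper boundary is at 72.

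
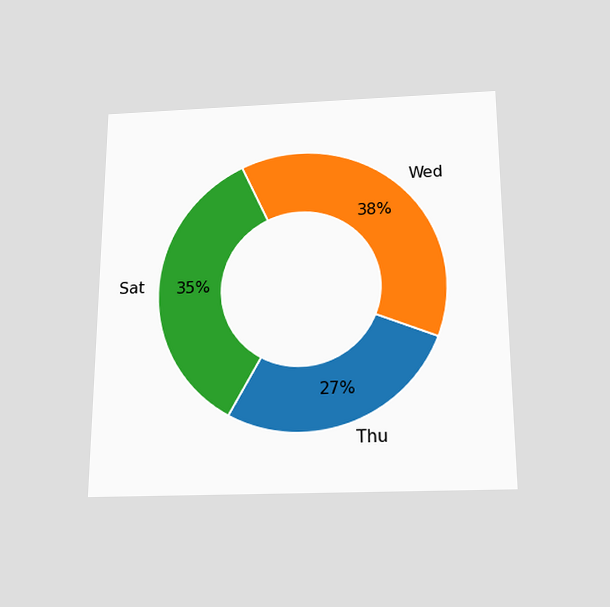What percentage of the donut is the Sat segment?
35%

The chart is viewed slightly from below. The Sat segment takes up 35% of the ring.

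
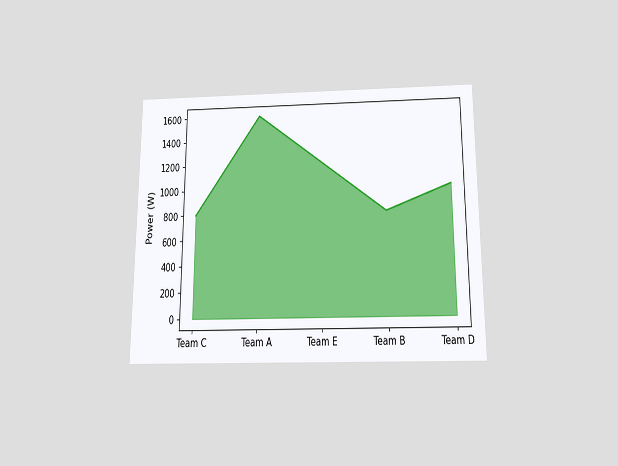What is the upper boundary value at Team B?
800W

The chart is viewed slightly from below. At Team B the upper boundary is at 800W.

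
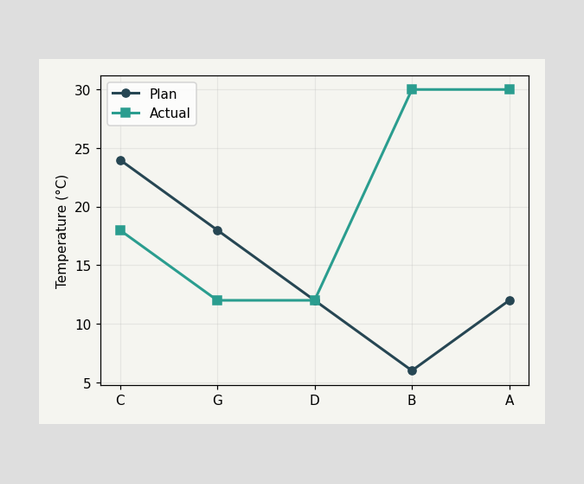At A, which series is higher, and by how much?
Actual, by 18°C

At A, Actual sits above the other line by 18°C.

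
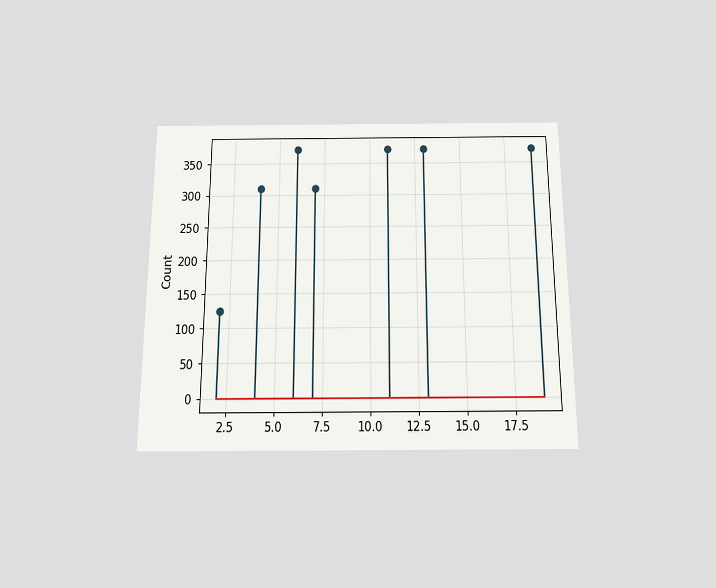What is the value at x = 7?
The chart is viewed slightly from below. The stem at x=7 reaches 310.

310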